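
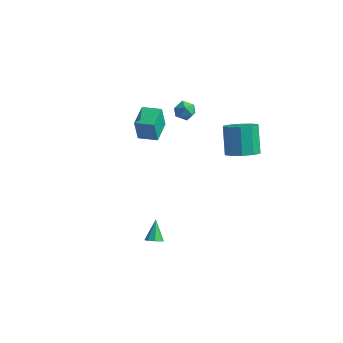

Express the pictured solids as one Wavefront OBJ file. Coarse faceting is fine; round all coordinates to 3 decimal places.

v 2.677 3.091 -0.595
v 3.489 2.709 0.024
v 2.895 3.827 1.494
v 2.083 4.209 0.875
v 3.714 3.254 -0.3
v 3.12 4.373 1.169
v 3.543 3.738 -0.737
v 2.949 4.856 0.732
v 3.041 3.974 -1.12
v 2.447 5.092 0.35
v 2.4 3.873 -1.302
v 1.806 4.991 0.168
v 1.865 3.473 -1.214
v 1.271 4.591 0.256
v 1.64 2.927 -0.889
v 1.046 4.046 0.58
v 1.811 2.444 -0.452
v 1.217 3.562 1.017
v 2.313 2.208 -0.07
v 1.719 3.326 1.4
v 2.954 2.309 0.112
v 2.36 3.427 1.582
v -4.04 3.053 -1.824
v -4.245 2.992 -0.309
v -4.216 4.612 -1.785
v -4.421 4.551 -0.27
v -2.799 3.189 -1.65
v -3.004 3.128 -0.135
v -2.975 4.748 -1.611
v -3.18 4.687 -0.096
v 0.196 -4.245 -2.745
v 0.389 -4.568 -2.344
v -0.116 -3.275 -1.815
v 0.686 -4.318 -2.506
v 0.696 -4.025 -2.808
v 0.413 -3.861 -3.073
v 0.003 -3.923 -3.146
v -0.294 -4.173 -2.984
v -0.304 -4.466 -2.682
v -0.021 -4.63 -2.417
v -1.161 4.059 1.868
v -0.599 3.691 1.566
v -1.661 3.029 2.194
v -1.099 2.661 1.892
v -0.991 3.063 2.499
v -0.683 3.7 2.297
v -1.577 3.02 1.463
v -1.269 3.657 1.261
v -0.857 3.049 1.315
v -0.495 3.076 1.956
v -1.765 3.644 1.804
v -1.403 3.671 2.445
f 2 1 5
f 2 5 3
f 3 5 6
f 3 6 4
f 5 1 7
f 5 7 6
f 6 7 8
f 6 8 4
f 7 1 9
f 7 9 8
f 8 9 10
f 8 10 4
f 9 1 11
f 9 11 10
f 10 11 12
f 10 12 4
f 11 1 13
f 11 13 12
f 12 13 14
f 12 14 4
f 13 1 15
f 13 15 14
f 14 15 16
f 14 16 4
f 15 1 17
f 15 17 16
f 16 17 18
f 16 18 4
f 17 1 19
f 17 19 18
f 18 19 20
f 18 20 4
f 19 1 21
f 19 21 20
f 20 21 22
f 20 22 4
f 21 1 2
f 21 2 22
f 22 2 3
f 22 3 4
f 24 26 23
f 27 24 23
f 23 26 25
f 25 27 23
f 24 30 26
f 28 24 27
f 28 30 24
f 26 30 25
f 29 27 25
f 25 30 29
f 29 28 27
f 30 28 29
f 32 31 34
f 32 34 33
f 34 31 35
f 34 35 33
f 35 31 36
f 35 36 33
f 36 31 37
f 36 37 33
f 37 31 38
f 37 38 33
f 38 31 39
f 38 39 33
f 39 31 40
f 39 40 33
f 40 31 32
f 40 32 33
f 41 52 46
f 41 46 42
f 41 42 48
f 41 48 51
f 41 51 52
f 42 46 50
f 46 52 45
f 52 51 43
f 51 48 47
f 48 42 49
f 44 50 45
f 44 45 43
f 44 43 47
f 44 47 49
f 44 49 50
f 45 50 46
f 43 45 52
f 47 43 51
f 49 47 48
f 50 49 42



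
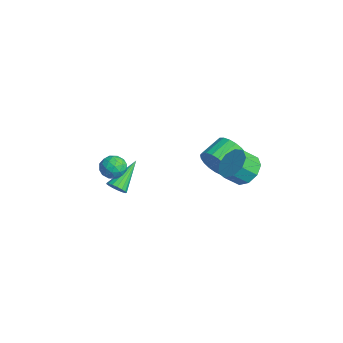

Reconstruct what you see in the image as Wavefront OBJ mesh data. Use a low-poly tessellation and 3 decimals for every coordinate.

v -2.928 2.131 0.783
v -2.401 2.088 1.596
v -3.005 3.266 2.05
v -3.532 3.309 1.237
v -2.162 2.304 1.353
v -2.766 3.482 1.807
v -2.056 2.49 1.011
v -2.66 3.668 1.466
v -2.101 2.614 0.63
v -2.705 3.792 1.084
v -2.288 2.655 0.275
v -2.893 3.833 0.73
v -2.587 2.605 0.008
v -3.191 3.783 0.463
v -2.944 2.473 -0.125
v -3.548 3.651 0.33
v -3.298 2.282 -0.101
v -3.903 3.46 0.354
v -3.589 2.065 0.076
v -4.193 3.243 0.53
v -3.765 1.859 0.375
v -4.369 3.037 0.829
v -3.796 1.7 0.744
v -4.401 2.879 1.199
v -3.677 1.616 1.12
v -4.282 2.794 1.575
v -3.429 1.621 1.438
v -4.033 2.799 1.893
v -3.094 1.714 1.643
v -3.698 2.892 2.097
v -2.73 1.879 1.698
v -3.335 3.057 2.153
v -1.431 -3.164 2.713
v -0.874 -3.264 3.167
v -1.906 -4.176 3.073
v -1.349 -4.276 3.527
v -1.829 -3.746 3.652
v -1.536 -3.121 3.43
v -1.244 -4.319 2.81
v -0.951 -3.694 2.588
v -0.759 -3.978 3.228
v -1.12 -3.623 3.748
v -1.66 -3.817 2.492
v -2.021 -3.462 3.012
v -1.111 -3.125 2.909
v -1.669 -4.315 3.331
v -1.951 -4.003 3.405
v -1.624 -4.062 3.672
v -1.5 -3.041 3.063
v -1.172 -3.1 3.33
v -1.733 -3.383 3.615
v -1.608 -4.34 2.91
v -1.28 -4.399 3.177
v -1.156 -3.378 2.568
v -0.829 -3.437 2.835
v -1.047 -4.057 2.625
v -0.716 -3.603 3.211
v -0.995 -4.198 3.423
v -0.934 -4.224 3.001
v -0.761 -3.856 2.871
v -0.928 -3.395 3.517
v -1.207 -3.99 3.728
v -1.489 -3.678 3.802
v -1.317 -3.311 3.671
v -0.861 -3.815 3.552
v -1.573 -3.45 2.512
v -1.852 -4.045 2.723
v -1.463 -4.129 2.569
v -1.291 -3.762 2.438
v -1.785 -3.242 2.817
v -2.064 -3.837 3.029
v -2.019 -3.584 3.369
v -1.846 -3.216 3.239
v -1.919 -3.625 2.688
v -2.9 -3.09 0.326
v -2.399 -2.799 0.359
v -3.74 -1.77 1.474
v -2.526 -2.688 0.138
v -2.739 -2.669 -0.039
v -2.988 -2.747 -0.133
v -3.217 -2.903 -0.121
v -3.374 -3.102 -0.007
v -3.422 -3.298 0.183
v -3.35 -3.446 0.407
v -3.175 -3.513 0.612
v -2.937 -3.483 0.751
v -2.691 -3.363 0.794
v -2.492 -3.18 0.729
v -2.387 -2.977 0.572
v -0.518 2.859 1.808
v -0.023 3.388 2.423
v -0.068 2.61 3.127
v -0.562 2.081 2.512
v -0.659 3.494 2.499
v -0.704 2.717 3.204
v -1.229 3.303 2.253
v -1.274 2.526 2.957
v -1.466 2.904 1.798
v -1.511 2.127 2.502
v -1.259 2.484 1.347
v -1.304 1.707 2.052
v -0.705 2.239 1.112
v -0.75 1.462 1.817
v -0.063 2.284 1.203
v -0.108 1.507 1.908
v 0.366 2.598 1.576
v 0.321 1.82 2.281
v 0.382 3.033 2.058
v 0.337 2.256 2.763
f 2 1 5
f 2 5 3
f 3 5 6
f 3 6 4
f 5 1 7
f 5 7 6
f 6 7 8
f 6 8 4
f 7 1 9
f 7 9 8
f 8 9 10
f 8 10 4
f 9 1 11
f 9 11 10
f 10 11 12
f 10 12 4
f 11 1 13
f 11 13 12
f 12 13 14
f 12 14 4
f 13 1 15
f 13 15 14
f 14 15 16
f 14 16 4
f 15 1 17
f 15 17 16
f 16 17 18
f 16 18 4
f 17 1 19
f 17 19 18
f 18 19 20
f 18 20 4
f 19 1 21
f 19 21 20
f 20 21 22
f 20 22 4
f 21 1 23
f 21 23 22
f 22 23 24
f 22 24 4
f 23 1 25
f 23 25 24
f 24 25 26
f 24 26 4
f 25 1 27
f 25 27 26
f 26 27 28
f 26 28 4
f 27 1 29
f 27 29 28
f 28 29 30
f 28 30 4
f 29 1 31
f 29 31 30
f 30 31 32
f 30 32 4
f 31 1 2
f 31 2 32
f 32 2 3
f 32 3 4
f 33 70 49
f 70 44 73
f 49 73 38
f 70 73 49
f 33 49 45
f 49 38 50
f 45 50 34
f 49 50 45
f 33 45 54
f 45 34 55
f 54 55 40
f 45 55 54
f 33 54 66
f 54 40 69
f 66 69 43
f 54 69 66
f 33 66 70
f 66 43 74
f 70 74 44
f 66 74 70
f 34 50 61
f 50 38 64
f 61 64 42
f 50 64 61
f 38 73 51
f 73 44 72
f 51 72 37
f 73 72 51
f 44 74 71
f 74 43 67
f 71 67 35
f 74 67 71
f 43 69 68
f 69 40 56
f 68 56 39
f 69 56 68
f 40 55 60
f 55 34 57
f 60 57 41
f 55 57 60
f 36 62 48
f 62 42 63
f 48 63 37
f 62 63 48
f 36 48 46
f 48 37 47
f 46 47 35
f 48 47 46
f 36 46 53
f 46 35 52
f 53 52 39
f 46 52 53
f 36 53 58
f 53 39 59
f 58 59 41
f 53 59 58
f 36 58 62
f 58 41 65
f 62 65 42
f 58 65 62
f 37 63 51
f 63 42 64
f 51 64 38
f 63 64 51
f 35 47 71
f 47 37 72
f 71 72 44
f 47 72 71
f 39 52 68
f 52 35 67
f 68 67 43
f 52 67 68
f 41 59 60
f 59 39 56
f 60 56 40
f 59 56 60
f 42 65 61
f 65 41 57
f 61 57 34
f 65 57 61
f 76 75 78
f 76 78 77
f 78 75 79
f 78 79 77
f 79 75 80
f 79 80 77
f 80 75 81
f 80 81 77
f 81 75 82
f 81 82 77
f 82 75 83
f 82 83 77
f 83 75 84
f 83 84 77
f 84 75 85
f 84 85 77
f 85 75 86
f 85 86 77
f 86 75 87
f 86 87 77
f 87 75 88
f 87 88 77
f 88 75 89
f 88 89 77
f 89 75 76
f 89 76 77
f 91 90 94
f 91 94 92
f 92 94 95
f 92 95 93
f 94 90 96
f 94 96 95
f 95 96 97
f 95 97 93
f 96 90 98
f 96 98 97
f 97 98 99
f 97 99 93
f 98 90 100
f 98 100 99
f 99 100 101
f 99 101 93
f 100 90 102
f 100 102 101
f 101 102 103
f 101 103 93
f 102 90 104
f 102 104 103
f 103 104 105
f 103 105 93
f 104 90 106
f 104 106 105
f 105 106 107
f 105 107 93
f 106 90 108
f 106 108 107
f 107 108 109
f 107 109 93
f 108 90 91
f 108 91 109
f 109 91 92
f 109 92 93



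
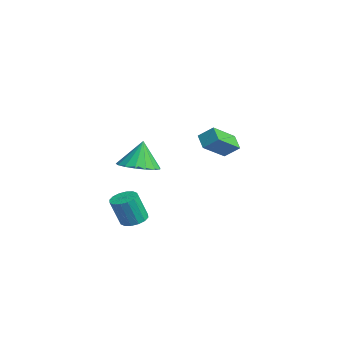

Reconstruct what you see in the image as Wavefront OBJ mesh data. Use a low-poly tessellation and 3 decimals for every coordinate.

v 2.053 -2.991 0.629
v 2.938 -2.446 0.653
v 1.827 -2.689 2.111
v 2.594 -2.108 0.531
v 2.125 -1.972 0.432
v 1.64 -2.07 0.378
v 1.249 -2.379 0.381
v 1.043 -2.828 0.441
v 1.068 -3.314 0.544
v 1.319 -3.727 0.666
v 1.738 -3.97 0.78
v 2.229 -3.99 0.859
v 2.68 -3.78 0.885
v 2.987 -3.39 0.852
v 3.08 -2.909 0.768
v -2.28 2.513 -0.719
v -1.572 1.192 0.205
v -3.051 2.487 -0.165
v -2.343 1.166 0.759
v -1.857 3.174 -0.099
v -1.149 1.853 0.825
v -2.628 3.148 0.455
v -1.92 1.827 1.379
v 3.373 -3.536 -2.177
v 3.956 -3.196 -2.09
v 4.05 -3.724 -0.657
v 3.467 -4.064 -0.743
v 3.703 -2.972 -1.991
v 3.797 -3.499 -0.557
v 3.363 -2.898 -1.941
v 3.457 -3.426 -0.508
v 3.025 -2.996 -1.955
v 3.119 -3.523 -0.522
v 2.78 -3.238 -2.028
v 2.874 -3.766 -0.595
v 2.694 -3.56 -2.141
v 2.788 -4.088 -0.708
v 2.79 -3.876 -2.263
v 2.884 -4.404 -0.83
v 3.043 -4.101 -2.363
v 3.137 -4.628 -0.929
v 3.383 -4.174 -2.412
v 3.477 -4.702 -0.979
v 3.721 -4.077 -2.398
v 3.815 -4.604 -0.965
v 3.966 -3.834 -2.325
v 4.06 -4.362 -0.892
v 4.052 -3.512 -2.212
v 4.146 -4.04 -0.779
f 2 1 4
f 2 4 3
f 4 1 5
f 4 5 3
f 5 1 6
f 5 6 3
f 6 1 7
f 6 7 3
f 7 1 8
f 7 8 3
f 8 1 9
f 8 9 3
f 9 1 10
f 9 10 3
f 10 1 11
f 10 11 3
f 11 1 12
f 11 12 3
f 12 1 13
f 12 13 3
f 13 1 14
f 13 14 3
f 14 1 15
f 14 15 3
f 15 1 2
f 15 2 3
f 17 19 16
f 20 17 16
f 16 19 18
f 18 20 16
f 17 23 19
f 21 17 20
f 21 23 17
f 19 23 18
f 22 20 18
f 18 23 22
f 22 21 20
f 23 21 22
f 25 24 28
f 25 28 26
f 26 28 29
f 26 29 27
f 28 24 30
f 28 30 29
f 29 30 31
f 29 31 27
f 30 24 32
f 30 32 31
f 31 32 33
f 31 33 27
f 32 24 34
f 32 34 33
f 33 34 35
f 33 35 27
f 34 24 36
f 34 36 35
f 35 36 37
f 35 37 27
f 36 24 38
f 36 38 37
f 37 38 39
f 37 39 27
f 38 24 40
f 38 40 39
f 39 40 41
f 39 41 27
f 40 24 42
f 40 42 41
f 41 42 43
f 41 43 27
f 42 24 44
f 42 44 43
f 43 44 45
f 43 45 27
f 44 24 46
f 44 46 45
f 45 46 47
f 45 47 27
f 46 24 48
f 46 48 47
f 47 48 49
f 47 49 27
f 48 24 25
f 48 25 49
f 49 25 26
f 49 26 27



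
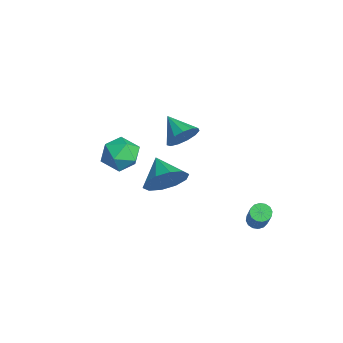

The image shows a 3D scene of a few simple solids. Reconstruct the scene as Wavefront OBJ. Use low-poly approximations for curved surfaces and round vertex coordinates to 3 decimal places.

v 0.913 -1.646 3.05
v 1.405 -2.49 3.097
v 0.095 -2.05 4.343
v 0.587 -2.894 4.39
v 1.045 -2.05 4.574
v 1.551 -1.8 3.775
v -0.051 -2.74 3.665
v 0.455 -2.49 2.866
v 0.809 -3.166 3.477
v 1.487 -2.74 4.039
v 0.013 -1.8 3.401
v 0.691 -1.374 3.963
v -2.758 1.604 1.438
v -2.453 1.948 2.188
v -3.982 1.196 2.122
v -2.702 2.311 1.959
v -2.969 2.449 1.565
v -3.169 2.319 1.13
v -3.239 1.962 0.793
v -3.156 1.491 0.661
v -2.947 1.057 0.775
v -2.678 0.795 1.1
v -2.435 0.791 1.532
v -2.294 1.045 1.934
v -2.301 1.476 2.179
v 0.845 -0.238 1.503
v 1.297 -0.828 2.3
v -0.445 -0.342 2.157
v 1.333 -0.179 2.476
v 1.183 0.448 2.28
v 0.904 0.813 1.788
v 0.602 0.777 1.187
v 0.393 0.353 0.706
v 0.357 -0.296 0.53
v 0.507 -0.923 0.726
v 0.786 -1.288 1.219
v 1.088 -1.252 1.82
v 1.385 3.885 -1.731
v 1.683 3.581 -2.011
v 2.914 3.331 -0.429
v 2.615 3.635 -0.149
v 1.78 3.824 -2.048
v 3.01 3.574 -0.466
v 1.77 4.084 -2
v 3.001 3.833 -0.417
v 1.657 4.29 -1.879
v 2.888 4.04 -0.297
v 1.472 4.388 -1.719
v 2.702 4.137 -0.137
v 1.262 4.351 -1.562
v 2.493 4.1 0.02
v 1.086 4.189 -1.451
v 2.317 3.939 0.131
v 0.99 3.946 -1.414
v 2.22 3.696 0.168
v 0.999 3.687 -1.463
v 2.23 3.436 0.12
v 1.112 3.48 -1.583
v 2.343 3.23 -0.001
v 1.298 3.383 -1.743
v 2.528 3.132 -0.161
v 1.507 3.42 -1.9
v 2.738 3.169 -0.318
f 1 12 6
f 1 6 2
f 1 2 8
f 1 8 11
f 1 11 12
f 2 6 10
f 6 12 5
f 12 11 3
f 11 8 7
f 8 2 9
f 4 10 5
f 4 5 3
f 4 3 7
f 4 7 9
f 4 9 10
f 5 10 6
f 3 5 12
f 7 3 11
f 9 7 8
f 10 9 2
f 14 13 16
f 14 16 15
f 16 13 17
f 16 17 15
f 17 13 18
f 17 18 15
f 18 13 19
f 18 19 15
f 19 13 20
f 19 20 15
f 20 13 21
f 20 21 15
f 21 13 22
f 21 22 15
f 22 13 23
f 22 23 15
f 23 13 24
f 23 24 15
f 24 13 25
f 24 25 15
f 25 13 14
f 25 14 15
f 27 26 29
f 27 29 28
f 29 26 30
f 29 30 28
f 30 26 31
f 30 31 28
f 31 26 32
f 31 32 28
f 32 26 33
f 32 33 28
f 33 26 34
f 33 34 28
f 34 26 35
f 34 35 28
f 35 26 36
f 35 36 28
f 36 26 37
f 36 37 28
f 37 26 27
f 37 27 28
f 39 38 42
f 39 42 40
f 40 42 43
f 40 43 41
f 42 38 44
f 42 44 43
f 43 44 45
f 43 45 41
f 44 38 46
f 44 46 45
f 45 46 47
f 45 47 41
f 46 38 48
f 46 48 47
f 47 48 49
f 47 49 41
f 48 38 50
f 48 50 49
f 49 50 51
f 49 51 41
f 50 38 52
f 50 52 51
f 51 52 53
f 51 53 41
f 52 38 54
f 52 54 53
f 53 54 55
f 53 55 41
f 54 38 56
f 54 56 55
f 55 56 57
f 55 57 41
f 56 38 58
f 56 58 57
f 57 58 59
f 57 59 41
f 58 38 60
f 58 60 59
f 59 60 61
f 59 61 41
f 60 38 62
f 60 62 61
f 61 62 63
f 61 63 41
f 62 38 39
f 62 39 63
f 63 39 40
f 63 40 41



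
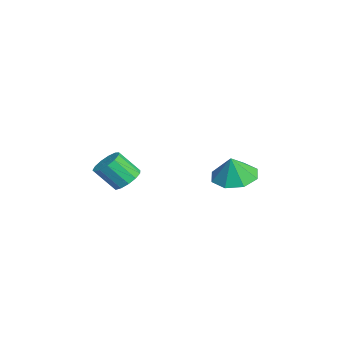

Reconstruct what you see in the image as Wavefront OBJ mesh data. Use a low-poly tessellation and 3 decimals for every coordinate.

v -2.579 -1.284 0.663
v -1.917 -1.267 0.764
v -2.039 -2.059 1.697
v -2.701 -2.076 1.597
v -2.064 -0.993 0.978
v -2.186 -1.785 1.911
v -2.374 -0.811 1.092
v -2.496 -1.603 2.025
v -2.75 -0.779 1.069
v -2.872 -1.571 2.003
v -3.071 -0.908 0.918
v -3.193 -1.7 1.852
v -3.236 -1.156 0.686
v -3.358 -1.947 1.62
v -3.192 -1.444 0.447
v -3.315 -2.236 1.38
v -2.954 -1.682 0.276
v -3.076 -2.474 1.21
v -2.596 -1.794 0.229
v -2.719 -2.585 1.162
v -2.233 -1.743 0.319
v -2.356 -2.535 1.252
v -1.98 -1.547 0.519
v -2.102 -2.339 1.452
v -3.429 2.904 0.338
v -2.645 2.44 0.036
v -3.131 2.716 1.402
v -2.527 3.159 0.131
v -2.937 3.729 0.347
v -3.636 3.816 0.558
v -4.213 3.369 0.64
v -4.331 2.65 0.546
v -3.921 2.08 0.33
v -3.222 1.993 0.119
f 2 1 5
f 2 5 3
f 3 5 6
f 3 6 4
f 5 1 7
f 5 7 6
f 6 7 8
f 6 8 4
f 7 1 9
f 7 9 8
f 8 9 10
f 8 10 4
f 9 1 11
f 9 11 10
f 10 11 12
f 10 12 4
f 11 1 13
f 11 13 12
f 12 13 14
f 12 14 4
f 13 1 15
f 13 15 14
f 14 15 16
f 14 16 4
f 15 1 17
f 15 17 16
f 16 17 18
f 16 18 4
f 17 1 19
f 17 19 18
f 18 19 20
f 18 20 4
f 19 1 21
f 19 21 20
f 20 21 22
f 20 22 4
f 21 1 23
f 21 23 22
f 22 23 24
f 22 24 4
f 23 1 2
f 23 2 24
f 24 2 3
f 24 3 4
f 26 25 28
f 26 28 27
f 28 25 29
f 28 29 27
f 29 25 30
f 29 30 27
f 30 25 31
f 30 31 27
f 31 25 32
f 31 32 27
f 32 25 33
f 32 33 27
f 33 25 34
f 33 34 27
f 34 25 26
f 34 26 27



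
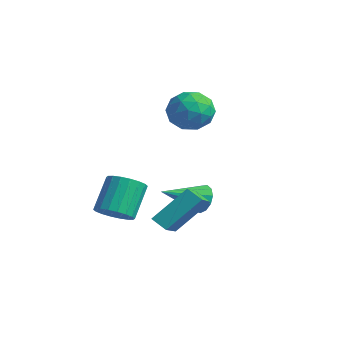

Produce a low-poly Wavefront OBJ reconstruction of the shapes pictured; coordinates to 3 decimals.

v -0.778 4.884 3.026
v 0.104 4.164 2.825
v -1.964 3.436 3.015
v -1.082 2.716 2.814
v -1.174 3.246 3.838
v -0.442 4.141 3.845
v -1.418 3.459 1.995
v -0.686 4.354 2.002
v -0.292 3.283 2.188
v -0.141 3.151 3.328
v -1.719 4.449 2.512
v -1.568 4.317 3.652
v -0.233 4.651 2.927
v -1.627 2.949 2.913
v -1.681 3.26 3.515
v -1.163 2.837 3.398
v -0.554 4.638 3.526
v -0.035 4.214 3.408
v -0.787 3.674 4.003
v -1.825 3.386 2.432
v -1.306 2.962 2.314
v -0.697 4.763 2.442
v -0.179 4.34 2.325
v -1.073 3.926 1.837
v 0.053 3.71 2.434
v -0.644 2.859 2.428
v -0.842 3.296 1.946
v -0.411 3.822 1.95
v 0.141 3.632 3.104
v -0.555 2.781 3.097
v -0.61 3.093 3.699
v -0.179 3.619 3.703
v -0.091 3.115 2.73
v -1.305 4.819 2.743
v -2.001 3.968 2.736
v -1.681 3.981 2.137
v -1.25 4.507 2.141
v -1.216 4.741 3.412
v -1.913 3.89 3.406
v -1.449 3.778 3.89
v -1.018 4.304 3.894
v -1.769 4.485 3.11
v 1.467 0.743 -2.152
v 1.874 2.234 -0.629
v 2.103 1.052 -2.624
v 2.51 2.543 -1.102
v 2.83 -0.603 -1.198
v 3.237 0.888 0.324
v 3.466 -0.294 -1.671
v 3.873 1.197 -0.148
v -1.168 0 -2.581
v -0.695 -0.571 -2.003
v -1.299 0.469 -0.481
v -1.772 1.04 -1.059
v -0.413 -0.275 -2.093
v -1.017 0.765 -0.571
v -0.28 0.075 -2.28
v -0.885 1.115 -0.758
v -0.324 0.411 -2.526
v -0.928 1.45 -1.004
v -0.534 0.665 -2.783
v -1.139 1.704 -1.261
v -0.87 0.787 -3
v -1.475 1.827 -1.478
v -1.265 0.754 -3.134
v -1.87 1.793 -1.612
v -1.641 0.571 -3.159
v -2.245 1.611 -1.637
v -1.923 0.275 -3.069
v -2.527 1.315 -1.547
v -2.055 -0.075 -2.882
v -2.66 0.965 -1.36
v -2.012 -0.41 -2.636
v -2.616 0.629 -1.114
v -1.801 -0.664 -2.379
v -2.406 0.375 -0.857
v -1.465 -0.787 -2.162
v -2.07 0.253 -0.64
v -1.07 -0.753 -2.028
v -1.675 0.286 -0.506
v 0.009 3.812 -2.127
v 0.319 3.493 -2.804
v -0.249 1.828 -1.313
v 0.671 3.563 -2.522
v 0.813 3.712 -2.115
v 0.7 3.893 -1.711
v 0.367 4.047 -1.44
v -0.079 4.128 -1.387
v -0.497 4.107 -1.568
v -0.754 3.993 -1.928
v -0.769 3.822 -2.35
v -0.537 3.647 -2.702
v -0.131 3.525 -2.872
f 1 38 17
f 38 12 41
f 17 41 6
f 38 41 17
f 1 17 13
f 17 6 18
f 13 18 2
f 17 18 13
f 1 13 22
f 13 2 23
f 22 23 8
f 13 23 22
f 1 22 34
f 22 8 37
f 34 37 11
f 22 37 34
f 1 34 38
f 34 11 42
f 38 42 12
f 34 42 38
f 2 18 29
f 18 6 32
f 29 32 10
f 18 32 29
f 6 41 19
f 41 12 40
f 19 40 5
f 41 40 19
f 12 42 39
f 42 11 35
f 39 35 3
f 42 35 39
f 11 37 36
f 37 8 24
f 36 24 7
f 37 24 36
f 8 23 28
f 23 2 25
f 28 25 9
f 23 25 28
f 4 30 16
f 30 10 31
f 16 31 5
f 30 31 16
f 4 16 14
f 16 5 15
f 14 15 3
f 16 15 14
f 4 14 21
f 14 3 20
f 21 20 7
f 14 20 21
f 4 21 26
f 21 7 27
f 26 27 9
f 21 27 26
f 4 26 30
f 26 9 33
f 30 33 10
f 26 33 30
f 5 31 19
f 31 10 32
f 19 32 6
f 31 32 19
f 3 15 39
f 15 5 40
f 39 40 12
f 15 40 39
f 7 20 36
f 20 3 35
f 36 35 11
f 20 35 36
f 9 27 28
f 27 7 24
f 28 24 8
f 27 24 28
f 10 33 29
f 33 9 25
f 29 25 2
f 33 25 29
f 44 46 43
f 47 44 43
f 43 46 45
f 45 47 43
f 44 50 46
f 48 44 47
f 48 50 44
f 46 50 45
f 49 47 45
f 45 50 49
f 49 48 47
f 50 48 49
f 52 51 55
f 52 55 53
f 53 55 56
f 53 56 54
f 55 51 57
f 55 57 56
f 56 57 58
f 56 58 54
f 57 51 59
f 57 59 58
f 58 59 60
f 58 60 54
f 59 51 61
f 59 61 60
f 60 61 62
f 60 62 54
f 61 51 63
f 61 63 62
f 62 63 64
f 62 64 54
f 63 51 65
f 63 65 64
f 64 65 66
f 64 66 54
f 65 51 67
f 65 67 66
f 66 67 68
f 66 68 54
f 67 51 69
f 67 69 68
f 68 69 70
f 68 70 54
f 69 51 71
f 69 71 70
f 70 71 72
f 70 72 54
f 71 51 73
f 71 73 72
f 72 73 74
f 72 74 54
f 73 51 75
f 73 75 74
f 74 75 76
f 74 76 54
f 75 51 77
f 75 77 76
f 76 77 78
f 76 78 54
f 77 51 79
f 77 79 78
f 78 79 80
f 78 80 54
f 79 51 52
f 79 52 80
f 80 52 53
f 80 53 54
f 82 81 84
f 82 84 83
f 84 81 85
f 84 85 83
f 85 81 86
f 85 86 83
f 86 81 87
f 86 87 83
f 87 81 88
f 87 88 83
f 88 81 89
f 88 89 83
f 89 81 90
f 89 90 83
f 90 81 91
f 90 91 83
f 91 81 92
f 91 92 83
f 92 81 93
f 92 93 83
f 93 81 82
f 93 82 83



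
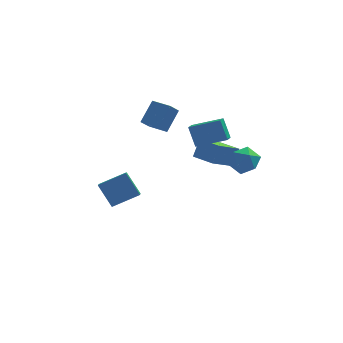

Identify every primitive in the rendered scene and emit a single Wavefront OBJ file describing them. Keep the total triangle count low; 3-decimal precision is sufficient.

v -0.8 0.197 2.428
v -1.282 -0.423 3.17
v -1.727 0.927 2.436
v -2.209 0.307 3.178
v -0.131 1.033 3.562
v -0.613 0.413 4.304
v -1.058 1.763 3.57
v -1.54 1.143 4.312
v 0.533 0.446 2.757
v 0.302 -0.368 3.09
v 2.21 0.222 3.37
v 1.98 -0.593 3.703
v 0.88 -0.127 1.597
v 0.65 -0.942 1.93
v 2.558 -0.352 2.21
v 2.327 -1.166 2.543
v -4.496 2.943 -3.442
v -4.552 2.08 -2.96
v -2.933 3.246 -2.716
v -2.989 2.383 -2.234
v -3.751 2.177 -4.726
v -3.807 1.314 -4.244
v -2.188 2.48 -4
v -2.244 1.617 -3.518
v 2.556 -2.659 2.538
v 3.464 -2.632 2.273
v 2.576 -4.188 2.447
v 3.484 -4.161 2.182
v 3.241 -3.923 3.065
v 3.229 -2.979 3.122
v 2.811 -3.841 1.598
v 2.799 -2.897 1.655
v 3.621 -3.363 1.692
v 3.888 -3.413 2.599
v 2.152 -3.407 2.121
v 2.419 -3.457 3.028
v 1.751 1.523 -1.009
v 2.147 2.009 0.073
v 0.758 2.713 -1.181
v 1.153 3.2 -0.1
v 2.947 2.4 -1.84
v 3.342 2.887 -0.759
v 1.953 3.591 -2.013
v 2.349 4.077 -0.931
f 2 4 1
f 5 2 1
f 1 4 3
f 3 5 1
f 2 8 4
f 6 2 5
f 6 8 2
f 4 8 3
f 7 5 3
f 3 8 7
f 7 6 5
f 8 6 7
f 10 12 9
f 13 10 9
f 9 12 11
f 11 13 9
f 10 16 12
f 14 10 13
f 14 16 10
f 12 16 11
f 15 13 11
f 11 16 15
f 15 14 13
f 16 14 15
f 18 20 17
f 21 18 17
f 17 20 19
f 19 21 17
f 18 24 20
f 22 18 21
f 22 24 18
f 20 24 19
f 23 21 19
f 19 24 23
f 23 22 21
f 24 22 23
f 25 36 30
f 25 30 26
f 25 26 32
f 25 32 35
f 25 35 36
f 26 30 34
f 30 36 29
f 36 35 27
f 35 32 31
f 32 26 33
f 28 34 29
f 28 29 27
f 28 27 31
f 28 31 33
f 28 33 34
f 29 34 30
f 27 29 36
f 31 27 35
f 33 31 32
f 34 33 26
f 38 40 37
f 41 38 37
f 37 40 39
f 39 41 37
f 38 44 40
f 42 38 41
f 42 44 38
f 40 44 39
f 43 41 39
f 39 44 43
f 43 42 41
f 44 42 43



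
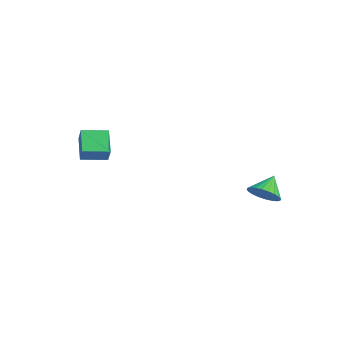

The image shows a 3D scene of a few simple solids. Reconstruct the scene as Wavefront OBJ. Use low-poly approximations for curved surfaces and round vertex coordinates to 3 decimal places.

v 2.688 3.484 -0.349
v 3.436 3.271 0.143
v 2.292 4.356 0.629
v 3.557 3.546 -0.053
v 3.546 3.812 -0.294
v 3.405 4.027 -0.544
v 3.154 4.16 -0.764
v 2.833 4.19 -0.921
v 2.489 4.112 -0.991
v 2.176 3.939 -0.963
v 1.941 3.696 -0.842
v 1.82 3.421 -0.646
v 1.831 3.155 -0.404
v 1.972 2.94 -0.155
v 2.223 2.807 0.065
v 2.544 2.777 0.222
v 2.888 2.855 0.292
v 3.201 3.028 0.265
v -2.919 -3.843 1.661
v -4.061 -3.303 2.674
v -2.386 -2.531 1.561
v -3.529 -1.99 2.574
v -2.311 -4.03 2.446
v -3.454 -3.489 3.459
v -1.779 -2.717 2.346
v -2.921 -2.177 3.359
f 2 1 4
f 2 4 3
f 4 1 5
f 4 5 3
f 5 1 6
f 5 6 3
f 6 1 7
f 6 7 3
f 7 1 8
f 7 8 3
f 8 1 9
f 8 9 3
f 9 1 10
f 9 10 3
f 10 1 11
f 10 11 3
f 11 1 12
f 11 12 3
f 12 1 13
f 12 13 3
f 13 1 14
f 13 14 3
f 14 1 15
f 14 15 3
f 15 1 16
f 15 16 3
f 16 1 17
f 16 17 3
f 17 1 18
f 17 18 3
f 18 1 2
f 18 2 3
f 20 22 19
f 23 20 19
f 19 22 21
f 21 23 19
f 20 26 22
f 24 20 23
f 24 26 20
f 22 26 21
f 25 23 21
f 21 26 25
f 25 24 23
f 26 24 25



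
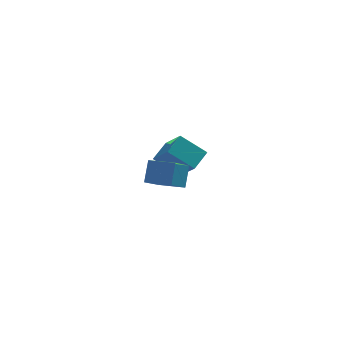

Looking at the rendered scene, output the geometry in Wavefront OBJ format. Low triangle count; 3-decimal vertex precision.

v -4.061 -3.297 -0.764
v -3.793 -2.562 0.432
v -3.225 -1.934 -1.79
v -2.956 -1.198 -0.594
v -2.744 -4.002 -0.626
v -2.475 -3.266 0.57
v -1.907 -2.638 -1.652
v -1.639 -1.903 -0.456
v -3.084 3.865 -3.089
v -2.396 2.543 -1.832
v -2.292 4.901 -2.433
v -1.604 3.578 -1.176
v -1.636 3.502 -4.264
v -0.948 2.179 -3.007
v -0.844 4.537 -3.608
v -0.156 3.215 -2.351
f 2 4 1
f 5 2 1
f 1 4 3
f 3 5 1
f 2 8 4
f 6 2 5
f 6 8 2
f 4 8 3
f 7 5 3
f 3 8 7
f 7 6 5
f 8 6 7
f 10 12 9
f 13 10 9
f 9 12 11
f 11 13 9
f 10 16 12
f 14 10 13
f 14 16 10
f 12 16 11
f 15 13 11
f 11 16 15
f 15 14 13
f 16 14 15



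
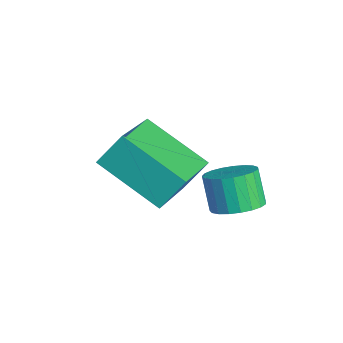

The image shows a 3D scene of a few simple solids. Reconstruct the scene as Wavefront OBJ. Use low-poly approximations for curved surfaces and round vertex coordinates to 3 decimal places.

v 1.145 -3.668 2.31
v 1.149 -3.014 3.119
v -0.385 -2.545 1.411
v -0.381 -1.892 2.221
v 2.501 -2.548 1.399
v 2.505 -1.895 2.209
v 0.971 -1.426 0.501
v 0.975 -0.772 1.31
v 1.825 -0.311 0.177
v 2.417 -0.176 0.525
v 1.887 -0.194 1.432
v 1.295 -0.329 1.083
v 2.315 0.092 0.471
v 1.786 0.074 1.378
v 2.129 0.29 0.367
v 1.6 0.272 1.273
v 1.891 0.384 0.229
v 1.361 0.366 1.136
v 1.641 0.358 0.082
v 1.111 0.34 0.989
v 1.422 0.216 -0.048
v 0.893 0.198 0.859
v 1.274 -0.017 -0.139
v 0.744 -0.035 0.767
v 1.22 -0.301 -0.176
v 0.691 -0.319 0.73
v 1.271 -0.586 -0.152
v 0.742 -0.604 0.755
v 1.418 -0.824 -0.071
v 0.889 -0.842 0.836
v 1.635 -0.973 0.053
v 1.106 -0.991 0.959
v 1.885 -1.008 0.198
v 1.356 -1.026 1.105
v 2.125 -0.922 0.34
v 1.595 -0.94 1.246
v 2.312 -0.731 0.453
v 1.783 -0.749 1.36
v 2.415 -0.467 0.519
v 1.886 -0.485 1.425
f 2 4 1
f 5 2 1
f 1 4 3
f 3 5 1
f 2 8 4
f 6 2 5
f 6 8 2
f 4 8 3
f 7 5 3
f 3 8 7
f 7 6 5
f 8 6 7
f 10 9 13
f 10 13 11
f 11 13 14
f 11 14 12
f 13 9 15
f 13 15 14
f 14 15 16
f 14 16 12
f 15 9 17
f 15 17 16
f 16 17 18
f 16 18 12
f 17 9 19
f 17 19 18
f 18 19 20
f 18 20 12
f 19 9 21
f 19 21 20
f 20 21 22
f 20 22 12
f 21 9 23
f 21 23 22
f 22 23 24
f 22 24 12
f 23 9 25
f 23 25 24
f 24 25 26
f 24 26 12
f 25 9 27
f 25 27 26
f 26 27 28
f 26 28 12
f 27 9 29
f 27 29 28
f 28 29 30
f 28 30 12
f 29 9 31
f 29 31 30
f 30 31 32
f 30 32 12
f 31 9 33
f 31 33 32
f 32 33 34
f 32 34 12
f 33 9 35
f 33 35 34
f 34 35 36
f 34 36 12
f 35 9 37
f 35 37 36
f 36 37 38
f 36 38 12
f 37 9 39
f 37 39 38
f 38 39 40
f 38 40 12
f 39 9 10
f 39 10 40
f 40 10 11
f 40 11 12



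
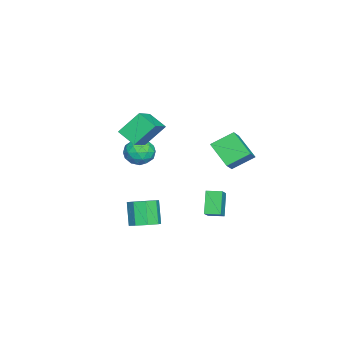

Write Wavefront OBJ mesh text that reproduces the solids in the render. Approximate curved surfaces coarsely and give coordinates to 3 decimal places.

v -2.691 -3.175 -1.064
v -1.688 -3.007 -0.584
v -2.772 -4.833 -0.316
v -1.769 -4.665 0.164
v -2.665 -4.081 0.514
v -2.615 -3.057 0.052
v -1.845 -4.783 -0.952
v -1.795 -3.759 -1.414
v -1.165 -4.001 -0.515
v -1.671 -3.567 0.392
v -2.789 -4.273 -1.292
v -3.295 -3.839 -0.385
v -2.183 -2.946 -0.89
v -2.277 -4.894 -0.01
v -2.804 -4.551 0.196
v -2.214 -4.452 0.478
v -2.727 -2.975 -0.516
v -2.138 -2.876 -0.234
v -2.712 -3.507 0.412
v -2.322 -4.964 -0.666
v -1.733 -4.865 -0.384
v -2.246 -3.388 -1.378
v -1.656 -3.289 -1.096
v -1.748 -4.333 -1.312
v -1.285 -3.431 -0.567
v -1.333 -4.405 -0.127
v -1.378 -4.475 -0.783
v -1.349 -3.873 -1.055
v -1.583 -3.176 -0.034
v -1.63 -4.15 0.406
v -2.157 -3.807 0.612
v -2.128 -3.205 0.34
v -1.276 -3.76 0.007
v -2.83 -3.69 -1.306
v -2.877 -4.664 -0.866
v -2.332 -4.635 -1.24
v -2.303 -4.033 -1.512
v -3.127 -3.435 -0.773
v -3.175 -4.409 -0.333
v -3.111 -3.967 0.155
v -3.082 -3.365 -0.117
v -3.184 -4.08 -0.907
v -2.18 0.807 -3.496
v -1.029 0.856 -2.648
v -2.276 1.87 -3.427
v -1.126 1.919 -2.579
v -1.094 1.001 -4.981
v 0.056 1.05 -4.133
v -1.191 2.064 -4.912
v -0.04 2.113 -4.064
v -2.668 1.038 0.465
v -1.376 1.023 1.458
v -3.368 2.398 1.395
v -2.075 2.383 2.389
v -1.705 2.377 -0.769
v -0.412 2.362 0.225
v -2.404 3.737 0.162
v -1.112 3.722 1.155
v 1.024 -3.568 3.11
v 0.344 -2.415 4.555
v 1.486 -2.397 2.391
v 0.806 -1.243 3.836
v 2.834 -3.697 4.064
v 2.154 -2.543 5.509
v 3.296 -2.525 3.345
v 2.616 -1.372 4.79
v 3.898 -1.69 -3.326
v 4.769 -2.031 -2.944
v 3.933 -2.411 -1.373
v 3.062 -2.07 -1.754
v 4.666 -1.276 -2.817
v 3.83 -1.655 -1.246
v 4.113 -0.763 -2.987
v 3.277 -1.143 -1.416
v 3.434 -0.794 -3.356
v 2.598 -1.173 -1.785
v 3.027 -1.349 -3.707
v 2.191 -1.729 -2.136
v 3.13 -2.105 -3.834
v 2.294 -2.484 -2.263
v 3.683 -2.617 -3.664
v 2.847 -2.997 -2.093
v 4.362 -2.587 -3.295
v 3.526 -2.966 -1.724
f 1 38 17
f 38 12 41
f 17 41 6
f 38 41 17
f 1 17 13
f 17 6 18
f 13 18 2
f 17 18 13
f 1 13 22
f 13 2 23
f 22 23 8
f 13 23 22
f 1 22 34
f 22 8 37
f 34 37 11
f 22 37 34
f 1 34 38
f 34 11 42
f 38 42 12
f 34 42 38
f 2 18 29
f 18 6 32
f 29 32 10
f 18 32 29
f 6 41 19
f 41 12 40
f 19 40 5
f 41 40 19
f 12 42 39
f 42 11 35
f 39 35 3
f 42 35 39
f 11 37 36
f 37 8 24
f 36 24 7
f 37 24 36
f 8 23 28
f 23 2 25
f 28 25 9
f 23 25 28
f 4 30 16
f 30 10 31
f 16 31 5
f 30 31 16
f 4 16 14
f 16 5 15
f 14 15 3
f 16 15 14
f 4 14 21
f 14 3 20
f 21 20 7
f 14 20 21
f 4 21 26
f 21 7 27
f 26 27 9
f 21 27 26
f 4 26 30
f 26 9 33
f 30 33 10
f 26 33 30
f 5 31 19
f 31 10 32
f 19 32 6
f 31 32 19
f 3 15 39
f 15 5 40
f 39 40 12
f 15 40 39
f 7 20 36
f 20 3 35
f 36 35 11
f 20 35 36
f 9 27 28
f 27 7 24
f 28 24 8
f 27 24 28
f 10 33 29
f 33 9 25
f 29 25 2
f 33 25 29
f 44 46 43
f 47 44 43
f 43 46 45
f 45 47 43
f 44 50 46
f 48 44 47
f 48 50 44
f 46 50 45
f 49 47 45
f 45 50 49
f 49 48 47
f 50 48 49
f 52 54 51
f 55 52 51
f 51 54 53
f 53 55 51
f 52 58 54
f 56 52 55
f 56 58 52
f 54 58 53
f 57 55 53
f 53 58 57
f 57 56 55
f 58 56 57
f 60 62 59
f 63 60 59
f 59 62 61
f 61 63 59
f 60 66 62
f 64 60 63
f 64 66 60
f 62 66 61
f 65 63 61
f 61 66 65
f 65 64 63
f 66 64 65
f 68 67 71
f 68 71 69
f 69 71 72
f 69 72 70
f 71 67 73
f 71 73 72
f 72 73 74
f 72 74 70
f 73 67 75
f 73 75 74
f 74 75 76
f 74 76 70
f 75 67 77
f 75 77 76
f 76 77 78
f 76 78 70
f 77 67 79
f 77 79 78
f 78 79 80
f 78 80 70
f 79 67 81
f 79 81 80
f 80 81 82
f 80 82 70
f 81 67 83
f 81 83 82
f 82 83 84
f 82 84 70
f 83 67 68
f 83 68 84
f 84 68 69
f 84 69 70



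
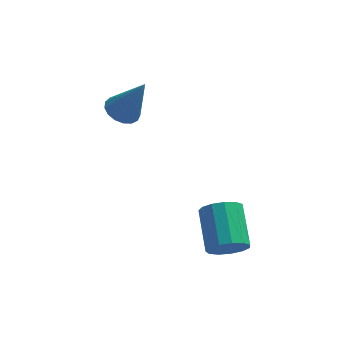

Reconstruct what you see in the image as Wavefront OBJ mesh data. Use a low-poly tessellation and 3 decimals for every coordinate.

v 0.088 3.945 1.88
v 0.749 4.3 1.602
v 1.012 3.695 3.76
v 0.542 4.589 1.743
v 0.23 4.732 1.915
v -0.113 4.694 2.079
v -0.411 4.484 2.197
v -0.595 4.151 2.243
v -0.622 3.771 2.206
v -0.487 3.431 2.094
v -0.22 3.209 1.933
v 0.117 3.155 1.76
v 0.448 3.282 1.614
v 0.696 3.561 1.53
v 0.804 3.929 1.525
v 4.1 -1.342 -2.096
v 4.667 -1.596 -1.458
v 4.466 0.148 -0.586
v 3.9 0.402 -1.224
v 4.945 -1.384 -1.818
v 4.744 0.36 -0.946
v 4.955 -1.159 -2.266
v 4.754 0.585 -1.394
v 4.693 -0.992 -2.66
v 4.492 0.752 -1.788
v 4.244 -0.936 -2.875
v 4.043 0.808 -2.003
v 3.749 -1.009 -2.843
v 3.548 0.735 -1.971
v 3.365 -1.188 -2.573
v 3.164 0.556 -1.701
v 3.215 -1.416 -2.152
v 3.014 0.328 -1.28
v 3.346 -1.62 -1.714
v 3.145 0.124 -0.842
v 3.717 -1.736 -1.396
v 3.516 0.008 -0.524
v 4.209 -1.727 -1.301
v 4.008 0.017 -0.429
f 2 1 4
f 2 4 3
f 4 1 5
f 4 5 3
f 5 1 6
f 5 6 3
f 6 1 7
f 6 7 3
f 7 1 8
f 7 8 3
f 8 1 9
f 8 9 3
f 9 1 10
f 9 10 3
f 10 1 11
f 10 11 3
f 11 1 12
f 11 12 3
f 12 1 13
f 12 13 3
f 13 1 14
f 13 14 3
f 14 1 15
f 14 15 3
f 15 1 2
f 15 2 3
f 17 16 20
f 17 20 18
f 18 20 21
f 18 21 19
f 20 16 22
f 20 22 21
f 21 22 23
f 21 23 19
f 22 16 24
f 22 24 23
f 23 24 25
f 23 25 19
f 24 16 26
f 24 26 25
f 25 26 27
f 25 27 19
f 26 16 28
f 26 28 27
f 27 28 29
f 27 29 19
f 28 16 30
f 28 30 29
f 29 30 31
f 29 31 19
f 30 16 32
f 30 32 31
f 31 32 33
f 31 33 19
f 32 16 34
f 32 34 33
f 33 34 35
f 33 35 19
f 34 16 36
f 34 36 35
f 35 36 37
f 35 37 19
f 36 16 38
f 36 38 37
f 37 38 39
f 37 39 19
f 38 16 17
f 38 17 39
f 39 17 18
f 39 18 19



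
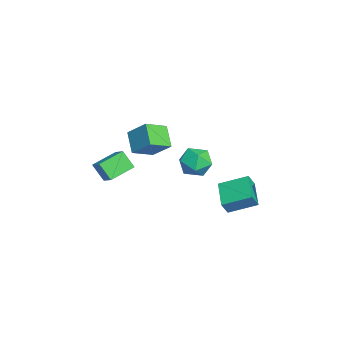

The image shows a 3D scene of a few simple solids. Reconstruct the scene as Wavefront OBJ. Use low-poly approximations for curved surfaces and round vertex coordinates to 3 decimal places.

v -1.473 1.554 0.575
v -0.522 1.581 1.07
v -1.558 -0.161 0.83
v -0.607 -0.134 1.325
v -1.465 0.312 1.788
v -1.413 1.372 1.63
v -0.667 0.048 0.27
v -0.615 1.108 0.112
v -0.024 0.65 0.882
v -0.517 0.813 1.82
v -1.563 0.607 0.08
v -2.056 0.77 1.018
v -1.599 2.534 -3.554
v -3.353 2.446 -2.941
v -1.435 4.213 -2.846
v -3.189 4.125 -2.232
v -1.291 2.155 -2.728
v -3.045 2.067 -2.114
v -1.127 3.834 -2.019
v -2.881 3.746 -1.406
v -0.656 -2.971 3.584
v -0.011 -2.004 4.609
v -1.377 -1.835 2.967
v -0.732 -0.869 3.993
v 0.472 -2.751 2.667
v 1.117 -1.785 3.693
v -0.249 -1.616 2.051
v 0.396 -0.649 3.076
v -2.834 -3.629 0.729
v -2.071 -3.229 1.256
v -2.443 -3.008 -0.308
v -1.68 -2.608 0.219
v -1.88 -4.912 0.321
v -1.117 -4.512 0.848
v -1.489 -4.291 -0.716
v -0.726 -3.891 -0.189
f 1 12 6
f 1 6 2
f 1 2 8
f 1 8 11
f 1 11 12
f 2 6 10
f 6 12 5
f 12 11 3
f 11 8 7
f 8 2 9
f 4 10 5
f 4 5 3
f 4 3 7
f 4 7 9
f 4 9 10
f 5 10 6
f 3 5 12
f 7 3 11
f 9 7 8
f 10 9 2
f 14 16 13
f 17 14 13
f 13 16 15
f 15 17 13
f 14 20 16
f 18 14 17
f 18 20 14
f 16 20 15
f 19 17 15
f 15 20 19
f 19 18 17
f 20 18 19
f 22 24 21
f 25 22 21
f 21 24 23
f 23 25 21
f 22 28 24
f 26 22 25
f 26 28 22
f 24 28 23
f 27 25 23
f 23 28 27
f 27 26 25
f 28 26 27
f 30 32 29
f 33 30 29
f 29 32 31
f 31 33 29
f 30 36 32
f 34 30 33
f 34 36 30
f 32 36 31
f 35 33 31
f 31 36 35
f 35 34 33
f 36 34 35



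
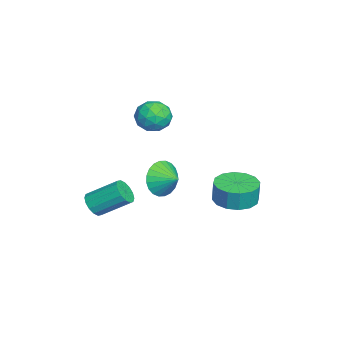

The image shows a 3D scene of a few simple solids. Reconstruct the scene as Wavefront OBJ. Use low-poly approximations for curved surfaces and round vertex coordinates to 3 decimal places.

v -0.65 2.496 -3.324
v 0.362 2.678 -3.388
v 0.422 2.726 -2.321
v -0.59 2.544 -2.256
v 0.134 3.16 -3.397
v 0.194 3.208 -2.33
v -0.304 3.464 -3.386
v -0.244 3.512 -2.319
v -0.834 3.509 -3.359
v -0.775 3.557 -2.291
v -1.315 3.282 -3.321
v -1.256 3.33 -2.254
v -1.618 2.845 -3.285
v -1.558 2.893 -2.218
v -1.662 2.314 -3.259
v -1.602 2.362 -2.192
v -1.434 1.832 -3.25
v -1.374 1.88 -2.183
v -0.996 1.528 -3.261
v -0.936 1.576 -2.194
v -0.465 1.483 -3.289
v -0.406 1.531 -2.221
v 0.016 1.71 -3.326
v 0.075 1.758 -2.259
v 0.318 2.147 -3.362
v 0.378 2.195 -2.295
v -2.41 -0.842 -3.227
v -1.819 -0.959 -4.037
v -1.83 -0.078 -2.913
v -2.085 -0.702 -4.172
v -2.4 -0.466 -4.164
v -2.717 -0.287 -4.013
v -2.987 -0.193 -3.742
v -3.17 -0.198 -3.393
v -3.237 -0.301 -3.018
v -3.178 -0.486 -2.675
v -3.002 -0.726 -2.417
v -2.736 -0.983 -2.281
v -2.42 -1.219 -2.29
v -2.103 -1.398 -2.441
v -1.833 -1.492 -2.712
v -1.651 -1.487 -3.061
v -1.584 -1.384 -3.435
v -1.643 -1.199 -3.778
v 3.146 -3.271 -1.563
v 3.602 -3.035 -1.945
v 3.669 -1.694 -1.04
v 3.214 -1.929 -0.657
v 3.317 -2.932 -2.078
v 3.384 -1.59 -1.172
v 2.986 -2.919 -2.073
v 3.053 -1.577 -1.167
v 2.698 -3 -1.93
v 2.765 -1.659 -1.025
v 2.53 -3.154 -1.69
v 2.597 -1.813 -0.784
v 2.527 -3.339 -1.415
v 2.595 -1.998 -0.51
v 2.691 -3.506 -1.18
v 2.758 -2.165 -0.275
v 2.976 -3.61 -1.048
v 3.043 -2.268 -0.142
v 3.307 -3.623 -1.053
v 3.374 -2.281 -0.147
v 3.595 -3.541 -1.195
v 3.662 -2.2 -0.29
v 3.763 -3.387 -1.436
v 3.83 -2.046 -0.53
v 3.765 -3.202 -1.71
v 3.833 -1.861 -0.805
v -0.476 -0.306 1.606
v -0.067 -0.988 1.221
v -1.473 -1.192 2.119
v -1.064 -1.874 1.734
v -0.687 -1.462 2.419
v -0.071 -0.914 2.102
v -1.469 -1.266 1.238
v -0.853 -0.718 0.921
v -0.681 -1.581 0.995
v -0.198 -1.703 1.724
v -1.342 -0.477 1.616
v -0.859 -0.599 2.345
v -0.184 -0.569 1.369
v -1.356 -1.611 1.971
v -1.134 -1.369 2.374
v -0.894 -1.77 2.148
v -0.186 -0.526 1.886
v 0.054 -0.927 1.66
v -0.311 -1.205 2.364
v -1.594 -1.253 1.68
v -1.354 -1.654 1.454
v -0.646 -0.41 1.192
v -0.406 -0.811 0.966
v -1.229 -0.975 0.976
v -0.304 -1.319 1.009
v -0.89 -1.84 1.311
v -1.128 -1.482 1.019
v -0.766 -1.16 0.833
v -0.021 -1.39 1.438
v -0.607 -1.911 1.74
v -0.385 -1.669 2.142
v -0.023 -1.347 1.955
v -0.381 -1.739 1.305
v -0.933 -0.269 1.6
v -1.519 -0.79 1.902
v -1.517 -0.833 1.385
v -1.155 -0.511 1.198
v -0.65 -0.34 2.029
v -1.236 -0.861 2.331
v -0.774 -1.02 2.507
v -0.412 -0.698 2.321
v -1.159 -0.441 2.035
f 2 1 5
f 2 5 3
f 3 5 6
f 3 6 4
f 5 1 7
f 5 7 6
f 6 7 8
f 6 8 4
f 7 1 9
f 7 9 8
f 8 9 10
f 8 10 4
f 9 1 11
f 9 11 10
f 10 11 12
f 10 12 4
f 11 1 13
f 11 13 12
f 12 13 14
f 12 14 4
f 13 1 15
f 13 15 14
f 14 15 16
f 14 16 4
f 15 1 17
f 15 17 16
f 16 17 18
f 16 18 4
f 17 1 19
f 17 19 18
f 18 19 20
f 18 20 4
f 19 1 21
f 19 21 20
f 20 21 22
f 20 22 4
f 21 1 23
f 21 23 22
f 22 23 24
f 22 24 4
f 23 1 25
f 23 25 24
f 24 25 26
f 24 26 4
f 25 1 2
f 25 2 26
f 26 2 3
f 26 3 4
f 28 27 30
f 28 30 29
f 30 27 31
f 30 31 29
f 31 27 32
f 31 32 29
f 32 27 33
f 32 33 29
f 33 27 34
f 33 34 29
f 34 27 35
f 34 35 29
f 35 27 36
f 35 36 29
f 36 27 37
f 36 37 29
f 37 27 38
f 37 38 29
f 38 27 39
f 38 39 29
f 39 27 40
f 39 40 29
f 40 27 41
f 40 41 29
f 41 27 42
f 41 42 29
f 42 27 43
f 42 43 29
f 43 27 44
f 43 44 29
f 44 27 28
f 44 28 29
f 46 45 49
f 46 49 47
f 47 49 50
f 47 50 48
f 49 45 51
f 49 51 50
f 50 51 52
f 50 52 48
f 51 45 53
f 51 53 52
f 52 53 54
f 52 54 48
f 53 45 55
f 53 55 54
f 54 55 56
f 54 56 48
f 55 45 57
f 55 57 56
f 56 57 58
f 56 58 48
f 57 45 59
f 57 59 58
f 58 59 60
f 58 60 48
f 59 45 61
f 59 61 60
f 60 61 62
f 60 62 48
f 61 45 63
f 61 63 62
f 62 63 64
f 62 64 48
f 63 45 65
f 63 65 64
f 64 65 66
f 64 66 48
f 65 45 67
f 65 67 66
f 66 67 68
f 66 68 48
f 67 45 69
f 67 69 68
f 68 69 70
f 68 70 48
f 69 45 46
f 69 46 70
f 70 46 47
f 70 47 48
f 71 108 87
f 108 82 111
f 87 111 76
f 108 111 87
f 71 87 83
f 87 76 88
f 83 88 72
f 87 88 83
f 71 83 92
f 83 72 93
f 92 93 78
f 83 93 92
f 71 92 104
f 92 78 107
f 104 107 81
f 92 107 104
f 71 104 108
f 104 81 112
f 108 112 82
f 104 112 108
f 72 88 99
f 88 76 102
f 99 102 80
f 88 102 99
f 76 111 89
f 111 82 110
f 89 110 75
f 111 110 89
f 82 112 109
f 112 81 105
f 109 105 73
f 112 105 109
f 81 107 106
f 107 78 94
f 106 94 77
f 107 94 106
f 78 93 98
f 93 72 95
f 98 95 79
f 93 95 98
f 74 100 86
f 100 80 101
f 86 101 75
f 100 101 86
f 74 86 84
f 86 75 85
f 84 85 73
f 86 85 84
f 74 84 91
f 84 73 90
f 91 90 77
f 84 90 91
f 74 91 96
f 91 77 97
f 96 97 79
f 91 97 96
f 74 96 100
f 96 79 103
f 100 103 80
f 96 103 100
f 75 101 89
f 101 80 102
f 89 102 76
f 101 102 89
f 73 85 109
f 85 75 110
f 109 110 82
f 85 110 109
f 77 90 106
f 90 73 105
f 106 105 81
f 90 105 106
f 79 97 98
f 97 77 94
f 98 94 78
f 97 94 98
f 80 103 99
f 103 79 95
f 99 95 72
f 103 95 99



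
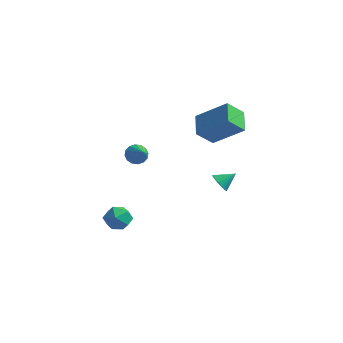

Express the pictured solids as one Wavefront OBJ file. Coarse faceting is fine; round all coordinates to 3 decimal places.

v -2.289 1.407 0.417
v -1.772 1.673 0.105
v -1.371 0.613 1.263
v -1.833 1.882 0.368
v -2.017 1.964 0.644
v -2.273 1.897 0.86
v -2.534 1.699 0.957
v -2.729 1.422 0.909
v -2.807 1.142 0.73
v -2.745 0.933 0.466
v -2.562 0.851 0.19
v -2.305 0.918 -0.025
v -2.045 1.116 -0.122
v -1.849 1.393 -0.075
v -2.486 0.308 -3.211
v -1.811 0.117 -3.765
v -3.029 -1.017 -3.415
v -2.354 -1.208 -3.969
v -2.199 -1.105 -3.095
v -1.864 -0.286 -2.968
v -2.976 -0.614 -4.212
v -2.641 0.205 -4.085
v -2.114 -0.453 -4.383
v -1.634 -0.756 -3.693
v -3.206 -0.144 -3.487
v -2.726 -0.447 -2.797
v 1.539 2.84 1.64
v 0.941 2.045 2.598
v 0.904 4.001 2.208
v 0.307 3.206 3.166
v 3.253 3.134 2.954
v 2.656 2.339 3.912
v 2.619 4.295 3.522
v 2.021 3.5 4.48
v 2.137 2.47 -1.114
v 2.347 2.757 -1.646
v 2.783 3.09 -0.526
v 2.153 2.902 -1.586
v 1.957 2.982 -1.454
v 1.788 2.983 -1.27
v 1.672 2.907 -1.062
v 1.627 2.764 -0.862
v 1.66 2.577 -0.701
v 1.765 2.373 -0.602
v 1.927 2.184 -0.581
v 2.121 2.039 -0.641
v 2.318 1.959 -0.773
v 2.487 1.958 -0.957
v 2.602 2.034 -1.165
v 2.647 2.177 -1.365
v 2.614 2.364 -1.526
v 2.509 2.568 -1.625
f 2 1 4
f 2 4 3
f 4 1 5
f 4 5 3
f 5 1 6
f 5 6 3
f 6 1 7
f 6 7 3
f 7 1 8
f 7 8 3
f 8 1 9
f 8 9 3
f 9 1 10
f 9 10 3
f 10 1 11
f 10 11 3
f 11 1 12
f 11 12 3
f 12 1 13
f 12 13 3
f 13 1 14
f 13 14 3
f 14 1 2
f 14 2 3
f 15 26 20
f 15 20 16
f 15 16 22
f 15 22 25
f 15 25 26
f 16 20 24
f 20 26 19
f 26 25 17
f 25 22 21
f 22 16 23
f 18 24 19
f 18 19 17
f 18 17 21
f 18 21 23
f 18 23 24
f 19 24 20
f 17 19 26
f 21 17 25
f 23 21 22
f 24 23 16
f 28 30 27
f 31 28 27
f 27 30 29
f 29 31 27
f 28 34 30
f 32 28 31
f 32 34 28
f 30 34 29
f 33 31 29
f 29 34 33
f 33 32 31
f 34 32 33
f 36 35 38
f 36 38 37
f 38 35 39
f 38 39 37
f 39 35 40
f 39 40 37
f 40 35 41
f 40 41 37
f 41 35 42
f 41 42 37
f 42 35 43
f 42 43 37
f 43 35 44
f 43 44 37
f 44 35 45
f 44 45 37
f 45 35 46
f 45 46 37
f 46 35 47
f 46 47 37
f 47 35 48
f 47 48 37
f 48 35 49
f 48 49 37
f 49 35 50
f 49 50 37
f 50 35 51
f 50 51 37
f 51 35 52
f 51 52 37
f 52 35 36
f 52 36 37



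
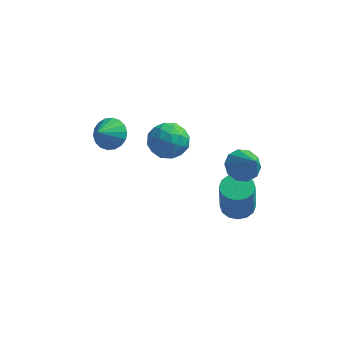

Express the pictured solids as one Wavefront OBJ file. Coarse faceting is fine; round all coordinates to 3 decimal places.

v -0.621 2.293 0.268
v 0.163 2.733 0.979
v -1.023 0.987 1.521
v -0.239 1.427 2.232
v -1.2 2.009 2.007
v -0.952 2.817 1.232
v 0.092 0.903 1.268
v 0.34 1.711 0.493
v 0.603 1.874 1.597
v -0.195 2.558 2.053
v -0.665 1.162 0.447
v -1.463 1.846 0.903
v -0.194 2.628 0.513
v -0.666 1.092 1.987
v -1.231 1.434 1.854
v -0.771 1.693 2.272
v -0.849 2.677 0.662
v -0.388 2.936 1.08
v -1.189 2.51 1.684
v -0.472 0.784 1.42
v -0.011 1.043 1.838
v -0.089 2.027 0.228
v 0.371 2.286 0.646
v 0.329 1.21 0.816
v 0.526 2.382 1.294
v 0.289 1.614 2.031
v 0.484 1.306 1.464
v 0.63 1.781 1.009
v 0.057 2.784 1.563
v -0.18 2.016 2.299
v -0.745 2.358 2.167
v -0.599 2.833 1.712
v 0.315 2.279 1.926
v -0.68 1.704 0.201
v -0.917 0.936 0.937
v -0.261 0.887 0.788
v -0.115 1.362 0.333
v -1.149 2.106 0.469
v -1.386 1.338 1.206
v -1.49 1.939 1.491
v -1.344 2.414 1.036
v -1.175 1.441 0.574
v 3.1 2.195 -3.712
v 3.961 1.914 -3.799
v 4.002 1.385 -1.674
v 3.14 1.665 -1.588
v 3.992 2.37 -3.686
v 4.033 1.841 -1.561
v 3.784 2.779 -3.58
v 3.825 2.25 -1.455
v 3.393 3.032 -3.509
v 3.433 2.503 -1.385
v 2.923 3.06 -3.493
v 2.963 2.531 -1.369
v 2.5 2.856 -3.536
v 2.541 2.327 -1.411
v 2.238 2.475 -3.626
v 2.279 1.946 -1.501
v 2.207 2.019 -3.739
v 2.248 1.49 -1.614
v 2.415 1.61 -3.845
v 2.456 1.081 -1.72
v 2.807 1.357 -3.915
v 2.847 0.828 -1.791
v 3.277 1.329 -3.931
v 3.317 0.8 -1.807
v 3.699 1.533 -3.889
v 3.74 1.004 -1.764
v 3.309 2.116 -0.206
v 4.081 1.948 -0.768
v 4.131 1.164 1.206
v 4.174 2.463 -0.475
v 3.936 2.845 -0.079
v 3.459 2.949 0.269
v 2.925 2.734 0.435
v 2.537 2.283 0.357
v 2.444 1.769 0.064
v 2.682 1.387 -0.332
v 3.159 1.283 -0.68
v 3.693 1.497 -0.846
v -3.333 1.548 1.473
v -2.963 2.064 2.192
v -3.727 0.612 2.347
v -3.364 2.21 2.167
v -3.759 2.224 2.005
v -4.069 2.105 1.738
v -4.234 1.875 1.417
v -4.221 1.58 1.108
v -4.032 1.279 0.871
v -3.704 1.032 0.753
v -3.303 0.886 0.778
v -2.908 0.872 0.94
v -2.598 0.991 1.208
v -2.432 1.221 1.528
v -2.446 1.516 1.837
v -2.635 1.817 2.074
f 1 38 17
f 38 12 41
f 17 41 6
f 38 41 17
f 1 17 13
f 17 6 18
f 13 18 2
f 17 18 13
f 1 13 22
f 13 2 23
f 22 23 8
f 13 23 22
f 1 22 34
f 22 8 37
f 34 37 11
f 22 37 34
f 1 34 38
f 34 11 42
f 38 42 12
f 34 42 38
f 2 18 29
f 18 6 32
f 29 32 10
f 18 32 29
f 6 41 19
f 41 12 40
f 19 40 5
f 41 40 19
f 12 42 39
f 42 11 35
f 39 35 3
f 42 35 39
f 11 37 36
f 37 8 24
f 36 24 7
f 37 24 36
f 8 23 28
f 23 2 25
f 28 25 9
f 23 25 28
f 4 30 16
f 30 10 31
f 16 31 5
f 30 31 16
f 4 16 14
f 16 5 15
f 14 15 3
f 16 15 14
f 4 14 21
f 14 3 20
f 21 20 7
f 14 20 21
f 4 21 26
f 21 7 27
f 26 27 9
f 21 27 26
f 4 26 30
f 26 9 33
f 30 33 10
f 26 33 30
f 5 31 19
f 31 10 32
f 19 32 6
f 31 32 19
f 3 15 39
f 15 5 40
f 39 40 12
f 15 40 39
f 7 20 36
f 20 3 35
f 36 35 11
f 20 35 36
f 9 27 28
f 27 7 24
f 28 24 8
f 27 24 28
f 10 33 29
f 33 9 25
f 29 25 2
f 33 25 29
f 44 43 47
f 44 47 45
f 45 47 48
f 45 48 46
f 47 43 49
f 47 49 48
f 48 49 50
f 48 50 46
f 49 43 51
f 49 51 50
f 50 51 52
f 50 52 46
f 51 43 53
f 51 53 52
f 52 53 54
f 52 54 46
f 53 43 55
f 53 55 54
f 54 55 56
f 54 56 46
f 55 43 57
f 55 57 56
f 56 57 58
f 56 58 46
f 57 43 59
f 57 59 58
f 58 59 60
f 58 60 46
f 59 43 61
f 59 61 60
f 60 61 62
f 60 62 46
f 61 43 63
f 61 63 62
f 62 63 64
f 62 64 46
f 63 43 65
f 63 65 64
f 64 65 66
f 64 66 46
f 65 43 67
f 65 67 66
f 66 67 68
f 66 68 46
f 67 43 44
f 67 44 68
f 68 44 45
f 68 45 46
f 70 69 72
f 70 72 71
f 72 69 73
f 72 73 71
f 73 69 74
f 73 74 71
f 74 69 75
f 74 75 71
f 75 69 76
f 75 76 71
f 76 69 77
f 76 77 71
f 77 69 78
f 77 78 71
f 78 69 79
f 78 79 71
f 79 69 80
f 79 80 71
f 80 69 70
f 80 70 71
f 82 81 84
f 82 84 83
f 84 81 85
f 84 85 83
f 85 81 86
f 85 86 83
f 86 81 87
f 86 87 83
f 87 81 88
f 87 88 83
f 88 81 89
f 88 89 83
f 89 81 90
f 89 90 83
f 90 81 91
f 90 91 83
f 91 81 92
f 91 92 83
f 92 81 93
f 92 93 83
f 93 81 94
f 93 94 83
f 94 81 95
f 94 95 83
f 95 81 96
f 95 96 83
f 96 81 82
f 96 82 83



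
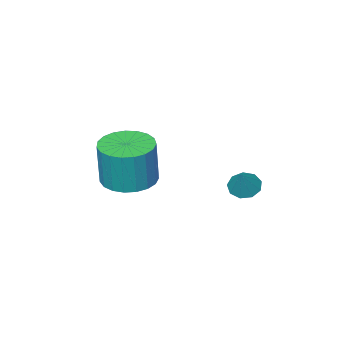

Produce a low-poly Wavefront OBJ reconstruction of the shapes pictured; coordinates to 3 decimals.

v -4.105 -2.727 1.471
v -3.656 -3.208 1.434
v -3.495 -2.233 2.469
v -3.527 -2.857 1.181
v -3.668 -2.445 1.064
v -4.014 -2.164 1.137
v -4.403 -2.147 1.367
v -4.652 -2.401 1.644
v -4.646 -2.807 1.841
v -4.386 -3.176 1.864
v -3.995 -3.334 1.703
v 0.205 -4.031 2.742
v 0.96 -3.283 2.618
v 1.151 -3.162 4.514
v 0.395 -3.909 4.638
v 0.59 -3.038 2.639
v 0.781 -2.916 4.536
v 0.153 -2.964 2.679
v 0.344 -2.842 4.575
v -0.275 -3.074 2.729
v -0.085 -2.953 4.625
v -0.62 -3.35 2.781
v -0.43 -3.229 4.678
v -0.823 -3.744 2.827
v -0.632 -3.623 4.723
v -0.847 -4.187 2.858
v -0.657 -4.066 4.754
v -0.69 -4.603 2.868
v -0.5 -4.482 4.765
v -0.378 -4.92 2.857
v -0.188 -4.799 4.754
v 0.034 -5.084 2.826
v 0.225 -4.962 4.723
v 0.476 -5.065 2.781
v 0.667 -4.943 4.677
v 0.872 -4.867 2.728
v 1.062 -4.746 4.625
v 1.152 -4.525 2.678
v 1.342 -4.404 4.575
v 1.268 -4.097 2.639
v 1.458 -3.976 4.536
v 1.2 -3.658 2.618
v 1.391 -3.537 4.514
f 2 1 4
f 2 4 3
f 4 1 5
f 4 5 3
f 5 1 6
f 5 6 3
f 6 1 7
f 6 7 3
f 7 1 8
f 7 8 3
f 8 1 9
f 8 9 3
f 9 1 10
f 9 10 3
f 10 1 11
f 10 11 3
f 11 1 2
f 11 2 3
f 13 12 16
f 13 16 14
f 14 16 17
f 14 17 15
f 16 12 18
f 16 18 17
f 17 18 19
f 17 19 15
f 18 12 20
f 18 20 19
f 19 20 21
f 19 21 15
f 20 12 22
f 20 22 21
f 21 22 23
f 21 23 15
f 22 12 24
f 22 24 23
f 23 24 25
f 23 25 15
f 24 12 26
f 24 26 25
f 25 26 27
f 25 27 15
f 26 12 28
f 26 28 27
f 27 28 29
f 27 29 15
f 28 12 30
f 28 30 29
f 29 30 31
f 29 31 15
f 30 12 32
f 30 32 31
f 31 32 33
f 31 33 15
f 32 12 34
f 32 34 33
f 33 34 35
f 33 35 15
f 34 12 36
f 34 36 35
f 35 36 37
f 35 37 15
f 36 12 38
f 36 38 37
f 37 38 39
f 37 39 15
f 38 12 40
f 38 40 39
f 39 40 41
f 39 41 15
f 40 12 42
f 40 42 41
f 41 42 43
f 41 43 15
f 42 12 13
f 42 13 43
f 43 13 14
f 43 14 15



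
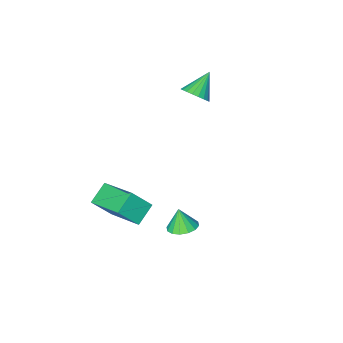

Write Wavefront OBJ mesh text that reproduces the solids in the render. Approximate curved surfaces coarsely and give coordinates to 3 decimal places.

v 3.152 -0.347 -4.186
v 2.925 1.584 -3.341
v 4.052 0.02 -4.782
v 3.825 1.951 -3.937
v 3.955 -0.691 -3.183
v 3.728 1.24 -2.338
v 4.855 -0.324 -3.779
v 4.628 1.607 -2.934
v -1.373 -1.808 -0.528
v -0.898 -1.749 0.011
v -2.367 -2.172 0.388
v -1.012 -1.473 -0.002
v -1.188 -1.254 -0.106
v -1.396 -1.131 -0.283
v -1.6 -1.125 -0.502
v -1.764 -1.237 -0.726
v -1.861 -1.448 -0.915
v -1.874 -1.72 -1.037
v -1.8 -2.009 -1.072
v -1.652 -2.262 -1.012
v -1.455 -2.437 -0.868
v -1.245 -2.503 -0.666
v -1.057 -2.448 -0.439
v -0.923 -2.283 -0.228
v -0.867 -2.036 -0.069
v 2.569 3.454 -3.406
v 3.229 3.679 -3.35
v 2.591 3.146 -2.434
v 3.025 3.963 -3.256
v 2.699 4.11 -3.201
v 2.338 4.082 -3.202
v 2.038 3.886 -3.257
v 1.881 3.573 -3.352
v 1.908 3.229 -3.462
v 2.112 2.945 -3.557
v 2.439 2.797 -3.611
v 2.8 2.825 -3.61
v 3.099 3.022 -3.555
v 3.256 3.334 -3.46
f 2 4 1
f 5 2 1
f 1 4 3
f 3 5 1
f 2 8 4
f 6 2 5
f 6 8 2
f 4 8 3
f 7 5 3
f 3 8 7
f 7 6 5
f 8 6 7
f 10 9 12
f 10 12 11
f 12 9 13
f 12 13 11
f 13 9 14
f 13 14 11
f 14 9 15
f 14 15 11
f 15 9 16
f 15 16 11
f 16 9 17
f 16 17 11
f 17 9 18
f 17 18 11
f 18 9 19
f 18 19 11
f 19 9 20
f 19 20 11
f 20 9 21
f 20 21 11
f 21 9 22
f 21 22 11
f 22 9 23
f 22 23 11
f 23 9 24
f 23 24 11
f 24 9 25
f 24 25 11
f 25 9 10
f 25 10 11
f 27 26 29
f 27 29 28
f 29 26 30
f 29 30 28
f 30 26 31
f 30 31 28
f 31 26 32
f 31 32 28
f 32 26 33
f 32 33 28
f 33 26 34
f 33 34 28
f 34 26 35
f 34 35 28
f 35 26 36
f 35 36 28
f 36 26 37
f 36 37 28
f 37 26 38
f 37 38 28
f 38 26 39
f 38 39 28
f 39 26 27
f 39 27 28



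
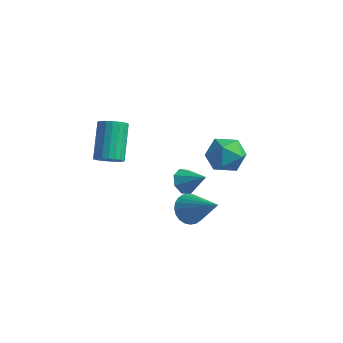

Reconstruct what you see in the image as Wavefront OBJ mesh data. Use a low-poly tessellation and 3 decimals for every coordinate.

v 1.142 -0.54 1.085
v 1.921 -0.079 0.51
v 2.319 -1.101 2.23
v 3.098 -0.64 1.655
v 2.388 -0.032 2.181
v 1.66 0.315 1.473
v 2.58 -1.495 1.267
v 1.852 -1.148 0.559
v 2.809 -0.669 0.622
v 2.691 0.235 1.187
v 1.549 -1.415 1.553
v 1.431 -0.511 2.118
v -3.32 -2.395 -0.35
v -2.962 -2.825 0.134
v -3.702 -1.595 1.774
v -4.06 -1.165 1.29
v -2.75 -2.612 0.069
v -3.49 -1.382 1.71
v -2.637 -2.361 -0.068
v -3.377 -1.131 1.573
v -2.642 -2.116 -0.254
v -3.382 -0.886 1.387
v -2.764 -1.919 -0.457
v -3.504 -0.689 1.184
v -2.982 -1.804 -0.641
v -3.722 -0.574 1
v -3.259 -1.792 -0.775
v -3.999 -0.562 0.866
v -3.546 -1.884 -0.835
v -4.286 -0.654 0.805
v -3.794 -2.064 -0.812
v -4.534 -0.834 0.829
v -3.96 -2.302 -0.709
v -4.7 -1.072 0.932
v -4.016 -2.555 -0.544
v -4.756 -1.325 1.097
v -3.951 -2.781 -0.345
v -4.691 -1.551 1.295
v -3.777 -2.94 -0.148
v -4.517 -1.71 1.493
v -3.524 -3.005 0.015
v -4.264 -1.775 1.656
v -3.236 -2.965 0.115
v -3.976 -1.735 1.755
v -1.654 1.271 -3.225
v -1.322 1.725 -3.78
v -0.466 1.369 -2.435
v -1.623 2.048 -3.367
v -1.942 1.916 -2.871
v -2.093 1.406 -2.582
v -1.986 0.818 -2.67
v -1.685 0.495 -3.083
v -1.366 0.627 -3.579
v -1.215 1.137 -3.868
v 0.29 -0.884 -3.077
v 0.694 -1.327 -3.735
v 2.09 -1.076 -1.843
v 0.781 -0.999 -3.81
v 0.793 -0.654 -3.774
v 0.729 -0.344 -3.632
v 0.598 -0.116 -3.405
v 0.42 -0.005 -3.128
v 0.222 -0.027 -2.844
v 0.035 -0.18 -2.595
v -0.113 -0.44 -2.419
v -0.2 -0.768 -2.343
v -0.212 -1.113 -2.379
v -0.148 -1.423 -2.522
v -0.017 -1.651 -2.748
v 0.161 -1.762 -3.025
v 0.358 -1.74 -3.31
v 0.546 -1.587 -3.559
f 1 12 6
f 1 6 2
f 1 2 8
f 1 8 11
f 1 11 12
f 2 6 10
f 6 12 5
f 12 11 3
f 11 8 7
f 8 2 9
f 4 10 5
f 4 5 3
f 4 3 7
f 4 7 9
f 4 9 10
f 5 10 6
f 3 5 12
f 7 3 11
f 9 7 8
f 10 9 2
f 14 13 17
f 14 17 15
f 15 17 18
f 15 18 16
f 17 13 19
f 17 19 18
f 18 19 20
f 18 20 16
f 19 13 21
f 19 21 20
f 20 21 22
f 20 22 16
f 21 13 23
f 21 23 22
f 22 23 24
f 22 24 16
f 23 13 25
f 23 25 24
f 24 25 26
f 24 26 16
f 25 13 27
f 25 27 26
f 26 27 28
f 26 28 16
f 27 13 29
f 27 29 28
f 28 29 30
f 28 30 16
f 29 13 31
f 29 31 30
f 30 31 32
f 30 32 16
f 31 13 33
f 31 33 32
f 32 33 34
f 32 34 16
f 33 13 35
f 33 35 34
f 34 35 36
f 34 36 16
f 35 13 37
f 35 37 36
f 36 37 38
f 36 38 16
f 37 13 39
f 37 39 38
f 38 39 40
f 38 40 16
f 39 13 41
f 39 41 40
f 40 41 42
f 40 42 16
f 41 13 43
f 41 43 42
f 42 43 44
f 42 44 16
f 43 13 14
f 43 14 44
f 44 14 15
f 44 15 16
f 46 45 48
f 46 48 47
f 48 45 49
f 48 49 47
f 49 45 50
f 49 50 47
f 50 45 51
f 50 51 47
f 51 45 52
f 51 52 47
f 52 45 53
f 52 53 47
f 53 45 54
f 53 54 47
f 54 45 46
f 54 46 47
f 56 55 58
f 56 58 57
f 58 55 59
f 58 59 57
f 59 55 60
f 59 60 57
f 60 55 61
f 60 61 57
f 61 55 62
f 61 62 57
f 62 55 63
f 62 63 57
f 63 55 64
f 63 64 57
f 64 55 65
f 64 65 57
f 65 55 66
f 65 66 57
f 66 55 67
f 66 67 57
f 67 55 68
f 67 68 57
f 68 55 69
f 68 69 57
f 69 55 70
f 69 70 57
f 70 55 71
f 70 71 57
f 71 55 72
f 71 72 57
f 72 55 56
f 72 56 57



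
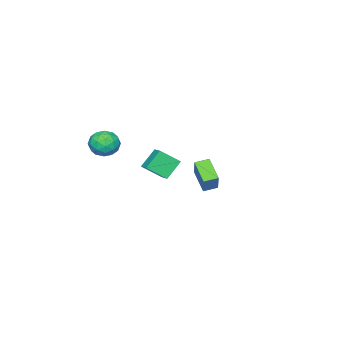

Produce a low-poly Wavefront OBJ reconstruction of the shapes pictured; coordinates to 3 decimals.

v 1.496 -2.921 2.612
v 2.348 -3.2 2.247
v 1.092 -4.42 2.813
v 1.944 -4.699 2.448
v 1.906 -4.261 3.31
v 2.156 -3.334 3.186
v 1.284 -4.286 1.874
v 1.534 -3.359 1.75
v 2.217 -4.043 1.792
v 2.601 -4.028 2.679
v 0.839 -3.592 2.381
v 1.223 -3.577 3.268
v 1.958 -2.929 2.412
v 1.482 -4.691 2.648
v 1.46 -4.434 3.155
v 1.961 -4.597 2.941
v 1.845 -3.008 2.964
v 2.345 -3.172 2.749
v 2.086 -3.795 3.374
v 1.095 -4.448 2.311
v 1.595 -4.612 2.096
v 1.479 -3.023 2.119
v 1.98 -3.186 1.905
v 1.354 -3.825 1.686
v 2.381 -3.588 1.93
v 2.144 -4.469 2.048
v 1.756 -4.226 1.71
v 1.903 -3.682 1.637
v 2.607 -3.579 2.452
v 2.37 -4.46 2.57
v 2.347 -4.203 3.076
v 2.494 -3.658 3.003
v 2.53 -4.075 2.184
v 1.07 -3.16 2.49
v 0.833 -4.041 2.608
v 0.946 -3.962 2.057
v 1.093 -3.417 1.984
v 1.296 -3.151 3.012
v 1.059 -4.032 3.13
v 1.537 -3.938 3.423
v 1.684 -3.394 3.35
v 0.91 -3.545 2.876
v -2.915 -2.419 -0.195
v -2.166 -3.342 0.687
v -2.318 -1.567 0.191
v -1.569 -2.49 1.072
v -1.931 -2.63 -1.252
v -1.182 -3.553 -0.371
v -1.334 -1.778 -0.867
v -0.585 -2.701 0.015
v 1.572 3.958 1.495
v 0.993 2.909 2.363
v 2.338 4.563 2.738
v 1.759 3.514 3.606
v 2.221 3.466 1.334
v 1.642 2.417 2.202
v 2.987 4.071 2.577
v 2.408 3.022 3.445
f 1 38 17
f 38 12 41
f 17 41 6
f 38 41 17
f 1 17 13
f 17 6 18
f 13 18 2
f 17 18 13
f 1 13 22
f 13 2 23
f 22 23 8
f 13 23 22
f 1 22 34
f 22 8 37
f 34 37 11
f 22 37 34
f 1 34 38
f 34 11 42
f 38 42 12
f 34 42 38
f 2 18 29
f 18 6 32
f 29 32 10
f 18 32 29
f 6 41 19
f 41 12 40
f 19 40 5
f 41 40 19
f 12 42 39
f 42 11 35
f 39 35 3
f 42 35 39
f 11 37 36
f 37 8 24
f 36 24 7
f 37 24 36
f 8 23 28
f 23 2 25
f 28 25 9
f 23 25 28
f 4 30 16
f 30 10 31
f 16 31 5
f 30 31 16
f 4 16 14
f 16 5 15
f 14 15 3
f 16 15 14
f 4 14 21
f 14 3 20
f 21 20 7
f 14 20 21
f 4 21 26
f 21 7 27
f 26 27 9
f 21 27 26
f 4 26 30
f 26 9 33
f 30 33 10
f 26 33 30
f 5 31 19
f 31 10 32
f 19 32 6
f 31 32 19
f 3 15 39
f 15 5 40
f 39 40 12
f 15 40 39
f 7 20 36
f 20 3 35
f 36 35 11
f 20 35 36
f 9 27 28
f 27 7 24
f 28 24 8
f 27 24 28
f 10 33 29
f 33 9 25
f 29 25 2
f 33 25 29
f 44 46 43
f 47 44 43
f 43 46 45
f 45 47 43
f 44 50 46
f 48 44 47
f 48 50 44
f 46 50 45
f 49 47 45
f 45 50 49
f 49 48 47
f 50 48 49
f 52 54 51
f 55 52 51
f 51 54 53
f 53 55 51
f 52 58 54
f 56 52 55
f 56 58 52
f 54 58 53
f 57 55 53
f 53 58 57
f 57 56 55
f 58 56 57



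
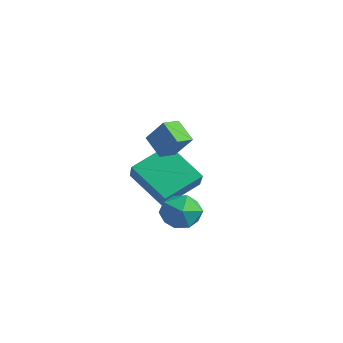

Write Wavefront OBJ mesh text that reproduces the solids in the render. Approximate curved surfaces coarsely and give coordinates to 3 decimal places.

v 0.543 1.541 -1.405
v 1.428 1.833 -1.625
v 1.132 0.487 -0.435
v 2.017 0.779 -0.655
v 1.435 1.35 -0.154
v 1.071 2.001 -0.753
v 1.489 0.319 -1.307
v 1.125 0.97 -1.906
v 2.012 1.078 -1.564
v 1.979 1.715 -0.852
v 0.581 0.605 -1.208
v 0.548 1.242 -0.496
v -0.144 1.081 1.375
v -1.015 0.972 2.103
v -0.331 1.873 1.27
v -1.201 1.763 1.998
v 0.641 1.397 2.362
v -0.229 1.287 3.09
v 0.455 2.188 2.257
v -0.416 2.079 2.985
v -3.01 2.914 -2.778
v -4.535 2.25 -1.431
v -2.952 4.627 -1.869
v -4.478 3.963 -0.522
v -1.902 2.357 -1.798
v -3.428 1.693 -0.451
v -1.845 4.07 -0.889
v -3.37 3.406 0.458
f 1 12 6
f 1 6 2
f 1 2 8
f 1 8 11
f 1 11 12
f 2 6 10
f 6 12 5
f 12 11 3
f 11 8 7
f 8 2 9
f 4 10 5
f 4 5 3
f 4 3 7
f 4 7 9
f 4 9 10
f 5 10 6
f 3 5 12
f 7 3 11
f 9 7 8
f 10 9 2
f 14 16 13
f 17 14 13
f 13 16 15
f 15 17 13
f 14 20 16
f 18 14 17
f 18 20 14
f 16 20 15
f 19 17 15
f 15 20 19
f 19 18 17
f 20 18 19
f 22 24 21
f 25 22 21
f 21 24 23
f 23 25 21
f 22 28 24
f 26 22 25
f 26 28 22
f 24 28 23
f 27 25 23
f 23 28 27
f 27 26 25
f 28 26 27



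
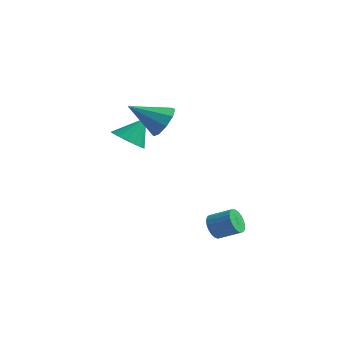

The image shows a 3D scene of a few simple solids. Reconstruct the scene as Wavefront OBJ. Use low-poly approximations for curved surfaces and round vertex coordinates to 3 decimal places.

v -3.613 -3.304 1.122
v -2.906 -3.172 0.796
v -3.267 -2.556 2.178
v -3.12 -2.889 0.666
v -3.447 -2.701 0.64
v -3.812 -2.651 0.724
v -4.132 -2.751 0.9
v -4.333 -2.977 1.126
v -4.369 -3.279 1.352
v -4.232 -3.586 1.524
v -3.953 -3.829 1.605
v -3.596 -3.951 1.575
v -3.244 -3.925 1.441
v -2.976 -3.757 1.234
v -2.854 -3.485 1.001
v 0.917 -3.951 -2.129
v 1.213 -4.356 -2.44
v 2.079 -4.074 -1.981
v 1.783 -3.669 -1.671
v 1.227 -4.16 -2.586
v 2.093 -3.877 -2.128
v 1.186 -3.927 -2.653
v 2.053 -3.645 -2.195
v 1.1 -3.699 -2.63
v 1.966 -3.416 -2.172
v 0.981 -3.514 -2.52
v 1.848 -3.232 -2.062
v 0.852 -3.405 -2.343
v 1.718 -3.123 -1.884
v 0.734 -3.39 -2.128
v 1.6 -3.108 -1.67
v 0.647 -3.473 -1.914
v 1.513 -3.19 -1.456
v 0.607 -3.638 -1.737
v 1.473 -3.355 -1.279
v 0.621 -3.857 -1.628
v 1.487 -3.574 -1.169
v 0.686 -4.092 -1.605
v 1.552 -3.81 -1.147
v 0.79 -4.304 -1.673
v 1.657 -4.021 -1.215
v 0.917 -4.454 -1.82
v 1.783 -4.171 -1.362
v 1.044 -4.517 -2.02
v 1.91 -4.235 -1.562
v 1.149 -4.483 -2.24
v 2.015 -4.2 -1.781
v -1.874 -3.302 2.553
v -1.288 -3.528 3.064
v -2.966 -4.158 3.427
v -1.519 -3.056 3.238
v -1.916 -2.698 3.091
v -2.294 -2.624 2.692
v -2.475 -2.866 2.229
v -2.375 -3.313 1.916
v -2.04 -3.755 1.902
v -1.628 -3.985 2.192
v -1.331 -3.895 2.651
f 2 1 4
f 2 4 3
f 4 1 5
f 4 5 3
f 5 1 6
f 5 6 3
f 6 1 7
f 6 7 3
f 7 1 8
f 7 8 3
f 8 1 9
f 8 9 3
f 9 1 10
f 9 10 3
f 10 1 11
f 10 11 3
f 11 1 12
f 11 12 3
f 12 1 13
f 12 13 3
f 13 1 14
f 13 14 3
f 14 1 15
f 14 15 3
f 15 1 2
f 15 2 3
f 17 16 20
f 17 20 18
f 18 20 21
f 18 21 19
f 20 16 22
f 20 22 21
f 21 22 23
f 21 23 19
f 22 16 24
f 22 24 23
f 23 24 25
f 23 25 19
f 24 16 26
f 24 26 25
f 25 26 27
f 25 27 19
f 26 16 28
f 26 28 27
f 27 28 29
f 27 29 19
f 28 16 30
f 28 30 29
f 29 30 31
f 29 31 19
f 30 16 32
f 30 32 31
f 31 32 33
f 31 33 19
f 32 16 34
f 32 34 33
f 33 34 35
f 33 35 19
f 34 16 36
f 34 36 35
f 35 36 37
f 35 37 19
f 36 16 38
f 36 38 37
f 37 38 39
f 37 39 19
f 38 16 40
f 38 40 39
f 39 40 41
f 39 41 19
f 40 16 42
f 40 42 41
f 41 42 43
f 41 43 19
f 42 16 44
f 42 44 43
f 43 44 45
f 43 45 19
f 44 16 46
f 44 46 45
f 45 46 47
f 45 47 19
f 46 16 17
f 46 17 47
f 47 17 18
f 47 18 19
f 49 48 51
f 49 51 50
f 51 48 52
f 51 52 50
f 52 48 53
f 52 53 50
f 53 48 54
f 53 54 50
f 54 48 55
f 54 55 50
f 55 48 56
f 55 56 50
f 56 48 57
f 56 57 50
f 57 48 58
f 57 58 50
f 58 48 49
f 58 49 50

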